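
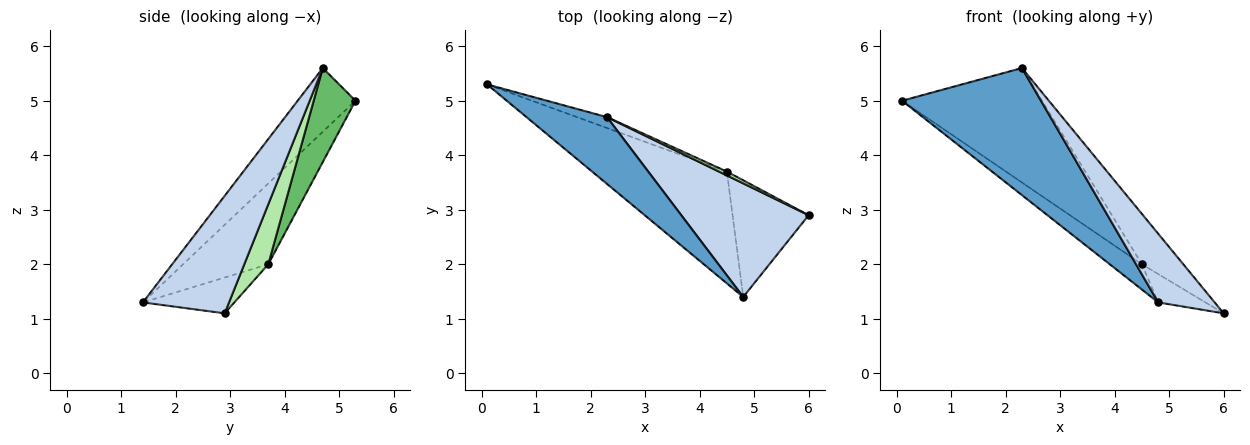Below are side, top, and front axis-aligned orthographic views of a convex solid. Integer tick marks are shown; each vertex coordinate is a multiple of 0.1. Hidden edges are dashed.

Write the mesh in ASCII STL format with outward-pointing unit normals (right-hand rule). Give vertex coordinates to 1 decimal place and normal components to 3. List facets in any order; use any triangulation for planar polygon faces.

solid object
 facet normal -0.346 -0.831 0.437
  outer loop
   vertex 2.3 4.7 5.6
   vertex 0.1 5.3 5.0
   vertex 4.8 1.4 1.3
  endloop
 endfacet
 facet normal 0.620 -0.406 0.672
  outer loop
   vertex 2.3 4.7 5.6
   vertex 4.8 1.4 1.3
   vertex 6.0 2.9 1.1
  endloop
 endfacet
 facet normal -0.505 0.190 -0.842
  outer loop
   vertex 4.5 3.7 2.0
   vertex 4.8 1.4 1.3
   vertex 0.1 5.3 5.0
  endloop
 endfacet
 facet normal -0.416 0.215 -0.884
  outer loop
   vertex 4.5 3.7 2.0
   vertex 6.0 2.9 1.1
   vertex 4.8 1.4 1.3
  endloop
 endfacet
 facet normal 0.285 0.954 -0.091
  outer loop
   vertex 4.5 3.7 2.0
   vertex 0.1 5.3 5.0
   vertex 2.3 4.7 5.6
  endloop
 endfacet
 facet normal 0.500 0.864 0.066
  outer loop
   vertex 4.5 3.7 2.0
   vertex 2.3 4.7 5.6
   vertex 6.0 2.9 1.1
  endloop
 endfacet
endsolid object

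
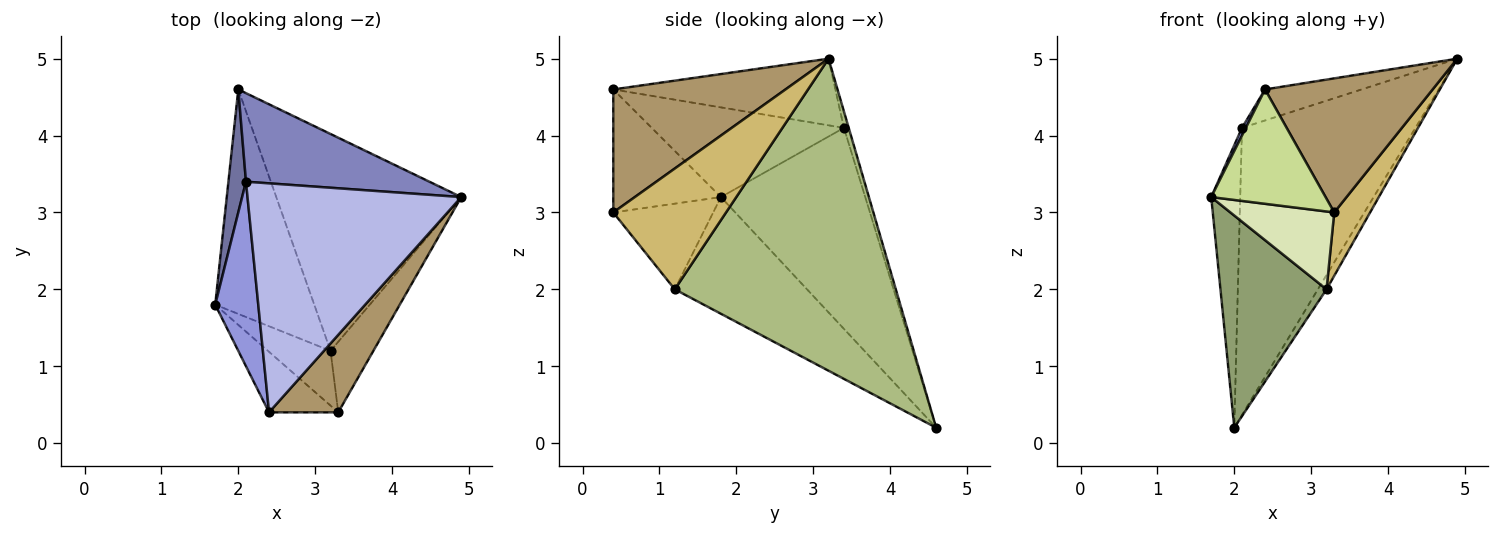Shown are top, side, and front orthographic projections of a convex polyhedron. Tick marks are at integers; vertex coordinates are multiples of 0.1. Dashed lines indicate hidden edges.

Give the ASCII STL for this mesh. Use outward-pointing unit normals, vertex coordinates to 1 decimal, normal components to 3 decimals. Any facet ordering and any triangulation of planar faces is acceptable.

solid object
 facet normal -0.977 0.196 0.085
  outer loop
   vertex 2.1 3.4 4.1
   vertex 2.0 4.6 0.2
   vertex 1.7 1.8 3.2
  endloop
 endfacet
 facet normal -0.026 0.955 0.295
  outer loop
   vertex 2.1 3.4 4.1
   vertex 4.9 3.2 5.0
   vertex 2.0 4.6 0.2
  endloop
 endfacet
 facet normal -0.901 -0.018 0.433
  outer loop
   vertex 2.1 3.4 4.1
   vertex 1.7 1.8 3.2
   vertex 2.4 0.4 4.6
  endloop
 endfacet
 facet normal -0.295 0.128 0.947
  outer loop
   vertex 2.1 3.4 4.1
   vertex 2.4 0.4 4.6
   vertex 4.9 3.2 5.0
  endloop
 endfacet
 facet normal -0.650 -0.522 -0.552
  outer loop
   vertex 3.2 1.2 2.0
   vertex 1.7 1.8 3.2
   vertex 2.0 4.6 0.2
  endloop
 endfacet
 facet normal 0.860 0.034 -0.510
  outer loop
   vertex 3.2 1.2 2.0
   vertex 2.0 4.6 0.2
   vertex 4.9 3.2 5.0
  endloop
 endfacet
 facet normal -0.639 -0.679 -0.360
  outer loop
   vertex 3.3 0.4 3.0
   vertex 2.4 0.4 4.6
   vertex 1.7 1.8 3.2
  endloop
 endfacet
 facet normal -0.619 -0.642 -0.452
  outer loop
   vertex 3.3 0.4 3.0
   vertex 1.7 1.8 3.2
   vertex 3.2 1.2 2.0
  endloop
 endfacet
 facet normal 0.665 -0.647 0.374
  outer loop
   vertex 3.3 0.4 3.0
   vertex 4.9 3.2 5.0
   vertex 2.4 0.4 4.6
  endloop
 endfacet
 facet normal 0.903 -0.287 -0.320
  outer loop
   vertex 3.3 0.4 3.0
   vertex 3.2 1.2 2.0
   vertex 4.9 3.2 5.0
  endloop
 endfacet
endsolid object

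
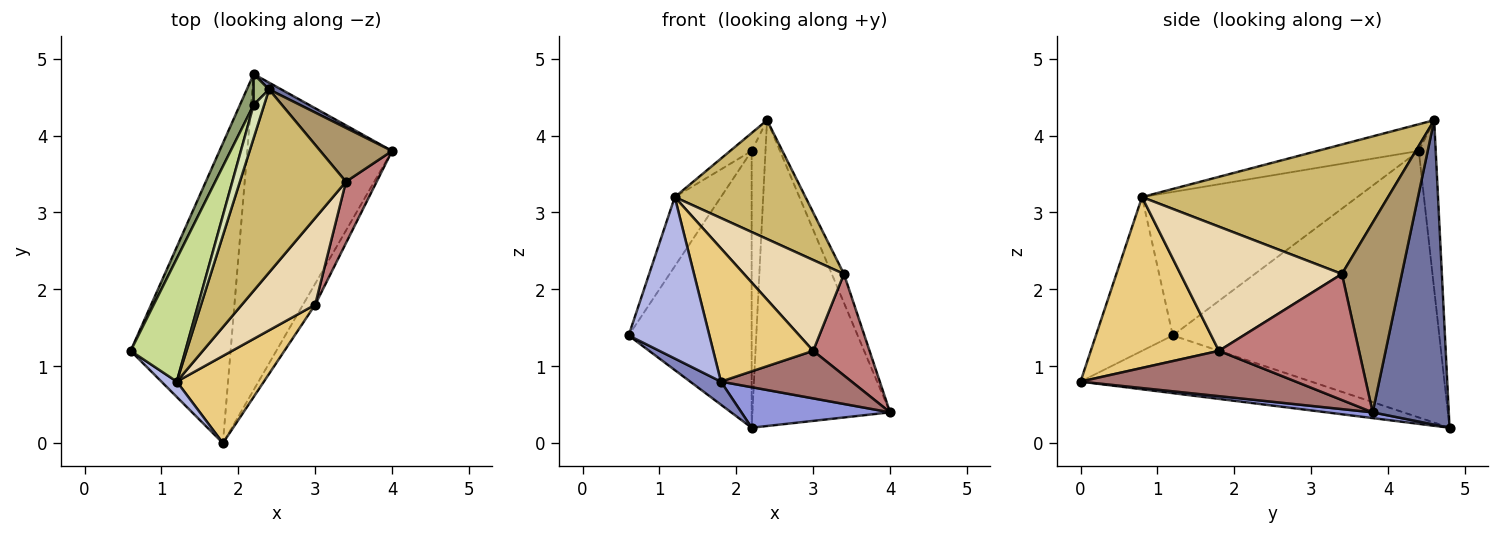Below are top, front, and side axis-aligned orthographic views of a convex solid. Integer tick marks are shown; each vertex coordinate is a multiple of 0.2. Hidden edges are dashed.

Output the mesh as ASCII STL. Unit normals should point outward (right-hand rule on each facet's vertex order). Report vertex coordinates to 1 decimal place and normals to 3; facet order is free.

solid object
 facet normal 0.484 0.875 0.020
  outer loop
   vertex 2.4 4.6 4.2
   vertex 4.0 3.8 0.4
   vertex 2.2 4.8 0.2
  endloop
 endfacet
 facet normal -0.499 -0.066 -0.864
  outer loop
   vertex 1.8 0.0 0.8
   vertex 0.6 1.2 1.4
   vertex 2.2 4.8 0.2
  endloop
 endfacet
 facet normal 0.039 -0.127 -0.991
  outer loop
   vertex 1.8 0.0 0.8
   vertex 2.2 4.8 0.2
   vertex 4.0 3.8 0.4
  endloop
 endfacet
 facet normal -0.688 -0.722 0.069
  outer loop
   vertex 1.8 0.0 0.8
   vertex 1.2 0.8 3.2
   vertex 0.6 1.2 1.4
  endloop
 endfacet
 facet normal -0.907 0.419 0.047
  outer loop
   vertex 2.2 4.4 3.8
   vertex 2.2 4.8 0.2
   vertex 0.6 1.2 1.4
  endloop
 endfacet
 facet normal -0.772 0.632 0.070
  outer loop
   vertex 2.2 4.4 3.8
   vertex 2.4 4.6 4.2
   vertex 2.2 4.8 0.2
  endloop
 endfacet
 facet normal -0.916 0.196 0.349
  outer loop
   vertex 2.2 4.4 3.8
   vertex 0.6 1.2 1.4
   vertex 1.2 0.8 3.2
  endloop
 endfacet
 facet normal -0.913 0.194 0.360
  outer loop
   vertex 2.2 4.4 3.8
   vertex 1.2 0.8 3.2
   vertex 2.4 4.6 4.2
  endloop
 endfacet
 facet normal 0.919 0.186 0.348
  outer loop
   vertex 3.4 3.4 2.2
   vertex 4.0 3.8 0.4
   vertex 2.4 4.6 4.2
  endloop
 endfacet
 facet normal 0.716 -0.380 0.586
  outer loop
   vertex 3.4 3.4 2.2
   vertex 2.4 4.6 4.2
   vertex 1.2 0.8 3.2
  endloop
 endfacet
 facet normal 0.732 -0.571 0.373
  outer loop
   vertex 3.0 1.8 1.2
   vertex 1.2 0.8 3.2
   vertex 1.8 0.0 0.8
  endloop
 endfacet
 facet normal 0.760 -0.470 0.449
  outer loop
   vertex 3.0 1.8 1.2
   vertex 3.4 3.4 2.2
   vertex 1.2 0.8 3.2
  endloop
 endfacet
 facet normal 0.833 -0.506 -0.223
  outer loop
   vertex 3.0 1.8 1.2
   vertex 1.8 0.0 0.8
   vertex 4.0 3.8 0.4
  endloop
 endfacet
 facet normal 0.905 -0.364 0.221
  outer loop
   vertex 3.0 1.8 1.2
   vertex 4.0 3.8 0.4
   vertex 3.4 3.4 2.2
  endloop
 endfacet
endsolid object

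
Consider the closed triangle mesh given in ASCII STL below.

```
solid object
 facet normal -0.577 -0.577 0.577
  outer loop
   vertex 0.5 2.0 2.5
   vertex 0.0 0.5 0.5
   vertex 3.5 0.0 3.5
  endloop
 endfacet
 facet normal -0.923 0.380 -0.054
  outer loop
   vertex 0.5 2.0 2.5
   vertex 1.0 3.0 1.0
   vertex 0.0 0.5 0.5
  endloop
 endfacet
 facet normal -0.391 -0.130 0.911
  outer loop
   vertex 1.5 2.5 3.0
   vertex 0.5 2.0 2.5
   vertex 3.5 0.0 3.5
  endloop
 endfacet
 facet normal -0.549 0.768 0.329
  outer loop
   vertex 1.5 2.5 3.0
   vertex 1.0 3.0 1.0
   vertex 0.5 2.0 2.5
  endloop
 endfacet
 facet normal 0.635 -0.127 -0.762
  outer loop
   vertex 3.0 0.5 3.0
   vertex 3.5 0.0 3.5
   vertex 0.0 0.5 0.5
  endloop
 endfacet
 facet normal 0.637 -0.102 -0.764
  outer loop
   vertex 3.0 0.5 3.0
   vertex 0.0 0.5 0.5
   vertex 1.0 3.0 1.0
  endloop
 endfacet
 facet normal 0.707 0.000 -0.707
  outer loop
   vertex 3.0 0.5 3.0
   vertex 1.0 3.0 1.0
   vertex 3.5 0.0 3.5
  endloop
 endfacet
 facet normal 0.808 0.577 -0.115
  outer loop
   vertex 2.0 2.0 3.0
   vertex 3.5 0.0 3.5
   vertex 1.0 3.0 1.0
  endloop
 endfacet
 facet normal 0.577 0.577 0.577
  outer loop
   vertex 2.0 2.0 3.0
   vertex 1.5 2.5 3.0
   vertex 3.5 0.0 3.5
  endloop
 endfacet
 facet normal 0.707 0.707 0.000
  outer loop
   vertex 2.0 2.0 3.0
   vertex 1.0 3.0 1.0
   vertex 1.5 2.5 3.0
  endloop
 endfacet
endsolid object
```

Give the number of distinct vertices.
7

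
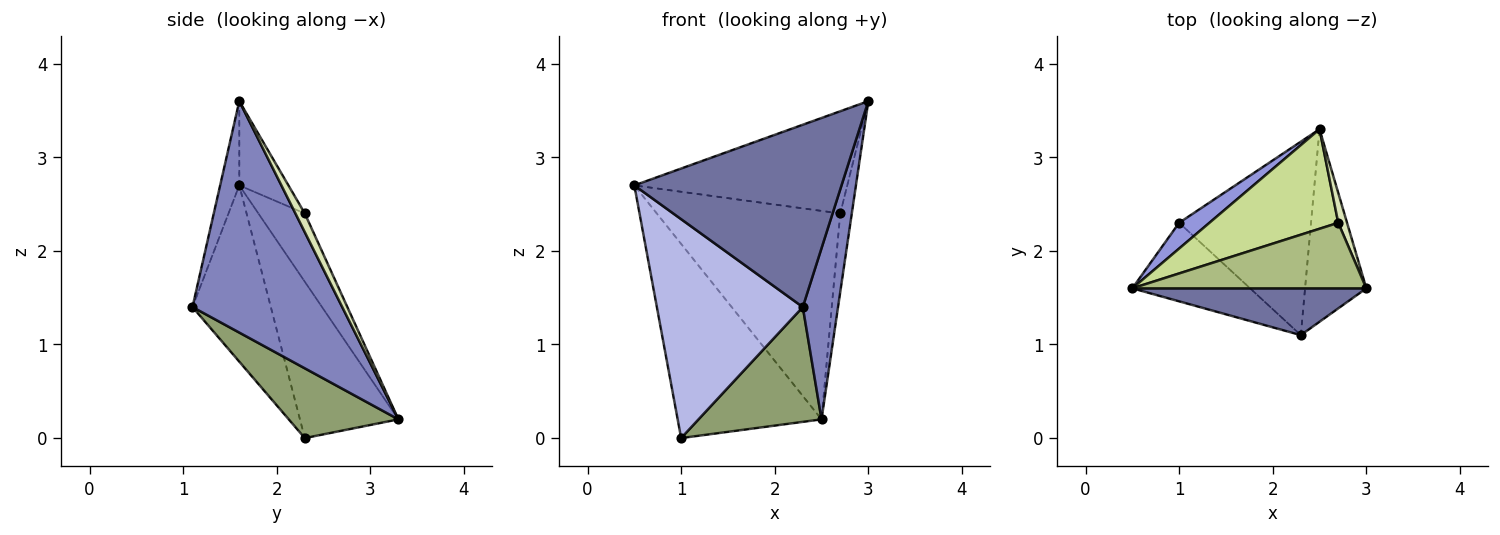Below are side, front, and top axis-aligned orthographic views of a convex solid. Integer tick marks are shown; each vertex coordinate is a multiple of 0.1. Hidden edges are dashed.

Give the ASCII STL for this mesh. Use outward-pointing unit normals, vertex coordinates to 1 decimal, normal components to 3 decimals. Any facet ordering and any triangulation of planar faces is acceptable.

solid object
 facet normal -0.089 -0.965 0.248
  outer loop
   vertex 2.3 1.1 1.4
   vertex 3.0 1.6 3.6
   vertex 0.5 1.6 2.7
  endloop
 endfacet
 facet normal 0.943 -0.222 -0.250
  outer loop
   vertex 2.3 1.1 1.4
   vertex 2.5 3.3 0.2
   vertex 3.0 1.6 3.6
  endloop
 endfacet
 facet normal -0.561 0.820 0.109
  outer loop
   vertex 1.0 2.3 0.0
   vertex 0.5 1.6 2.7
   vertex 2.5 3.3 0.2
  endloop
 endfacet
 facet normal -0.451 -0.840 -0.301
  outer loop
   vertex 1.0 2.3 0.0
   vertex 2.3 1.1 1.4
   vertex 0.5 1.6 2.7
  endloop
 endfacet
 facet normal 0.414 -0.465 -0.783
  outer loop
   vertex 1.0 2.3 0.0
   vertex 2.5 3.3 0.2
   vertex 2.3 1.1 1.4
  endloop
 endfacet
 facet normal -0.191 0.826 0.530
  outer loop
   vertex 2.7 2.3 2.4
   vertex 0.5 1.6 2.7
   vertex 3.0 1.6 3.6
  endloop
 endfacet
 facet normal -0.223 0.880 0.420
  outer loop
   vertex 2.7 2.3 2.4
   vertex 2.5 3.3 0.2
   vertex 0.5 1.6 2.7
  endloop
 endfacet
 facet normal 0.603 0.745 0.284
  outer loop
   vertex 2.7 2.3 2.4
   vertex 3.0 1.6 3.6
   vertex 2.5 3.3 0.2
  endloop
 endfacet
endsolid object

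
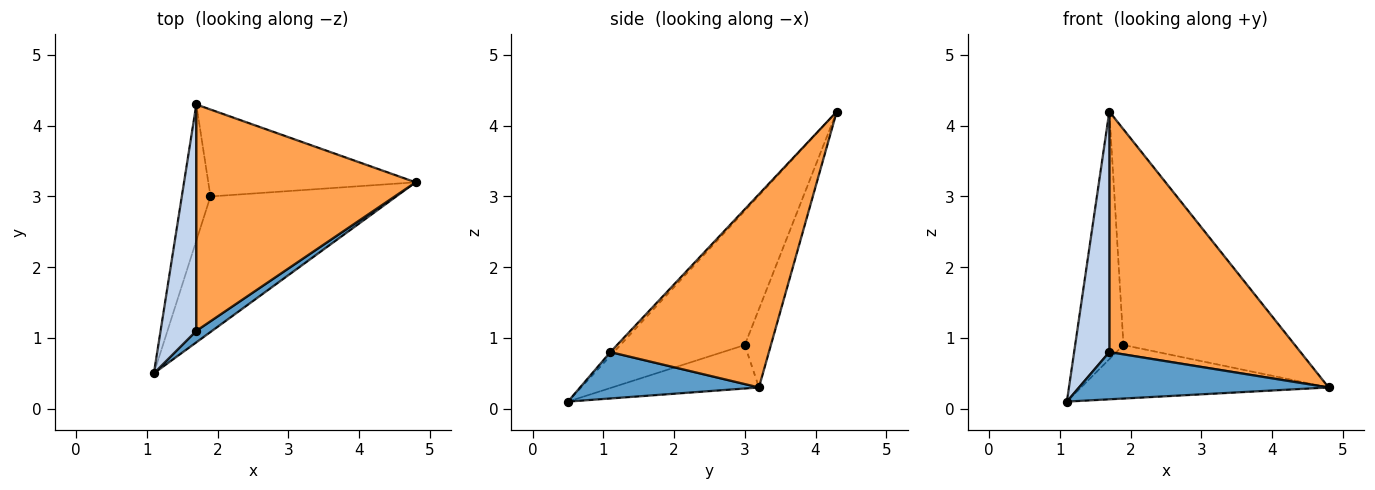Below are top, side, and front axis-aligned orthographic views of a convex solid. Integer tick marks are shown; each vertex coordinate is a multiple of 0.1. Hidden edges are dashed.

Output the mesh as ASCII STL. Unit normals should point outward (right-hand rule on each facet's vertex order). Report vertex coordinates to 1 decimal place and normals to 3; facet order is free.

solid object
 facet normal 0.571 -0.797 0.194
  outer loop
   vertex 1.7 1.1 0.8
   vertex 1.1 0.5 0.1
   vertex 4.8 3.2 0.3
  endloop
 endfacet
 facet normal -0.071 -0.726 0.684
  outer loop
   vertex 1.7 1.1 0.8
   vertex 1.7 4.3 4.2
   vertex 1.1 0.5 0.1
  endloop
 endfacet
 facet normal 0.517 -0.623 0.587
  outer loop
   vertex 1.7 1.1 0.8
   vertex 4.8 3.2 0.3
   vertex 1.7 4.3 4.2
  endloop
 endfacet
 facet normal -0.213 0.359 -0.909
  outer loop
   vertex 1.9 3.0 0.9
   vertex 4.8 3.2 0.3
   vertex 1.1 0.5 0.1
  endloop
 endfacet
 facet normal -0.914 0.355 -0.195
  outer loop
   vertex 1.9 3.0 0.9
   vertex 1.1 0.5 0.1
   vertex 1.7 4.3 4.2
  endloop
 endfacet
 facet normal -0.140 0.918 -0.370
  outer loop
   vertex 1.9 3.0 0.9
   vertex 1.7 4.3 4.2
   vertex 4.8 3.2 0.3
  endloop
 endfacet
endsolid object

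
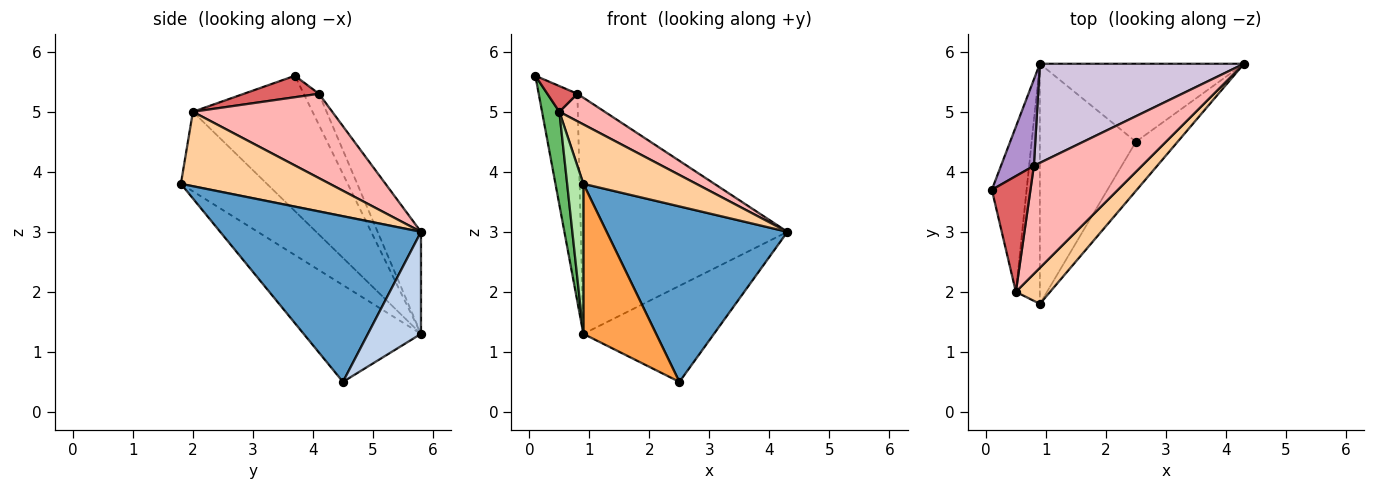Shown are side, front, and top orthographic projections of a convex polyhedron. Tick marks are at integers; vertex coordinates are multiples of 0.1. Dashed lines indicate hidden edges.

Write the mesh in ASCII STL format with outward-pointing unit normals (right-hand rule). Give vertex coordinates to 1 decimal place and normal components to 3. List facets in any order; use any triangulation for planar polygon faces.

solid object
 facet normal 0.730 -0.658 -0.184
  outer loop
   vertex 2.5 4.5 0.5
   vertex 4.3 5.8 3.0
   vertex 0.9 1.8 3.8
  endloop
 endfacet
 facet normal 0.301 0.740 -0.601
  outer loop
   vertex 0.9 5.8 1.3
   vertex 4.3 5.8 3.0
   vertex 2.5 4.5 0.5
  endloop
 endfacet
 facet normal -0.650 -0.403 -0.645
  outer loop
   vertex 0.9 5.8 1.3
   vertex 2.5 4.5 0.5
   vertex 0.9 1.8 3.8
  endloop
 endfacet
 facet normal 0.748 -0.567 0.344
  outer loop
   vertex 0.5 2.0 5.0
   vertex 0.9 1.8 3.8
   vertex 4.3 5.8 3.0
  endloop
 endfacet
 facet normal -0.959 -0.139 -0.246
  outer loop
   vertex 0.5 2.0 5.0
   vertex 0.1 3.7 5.6
   vertex 0.9 5.8 1.3
  endloop
 endfacet
 facet normal -0.942 -0.178 -0.284
  outer loop
   vertex 0.5 2.0 5.0
   vertex 0.9 5.8 1.3
   vertex 0.9 1.8 3.8
  endloop
 endfacet
 facet normal 0.477 -0.191 0.858
  outer loop
   vertex 0.8 4.1 5.3
   vertex 0.1 3.7 5.6
   vertex 0.5 2.0 5.0
  endloop
 endfacet
 facet normal 0.603 -0.197 0.773
  outer loop
   vertex 0.8 4.1 5.3
   vertex 0.5 2.0 5.0
   vertex 4.3 5.8 3.0
  endloop
 endfacet
 facet normal -0.342 0.868 0.360
  outer loop
   vertex 0.8 4.1 5.3
   vertex 0.9 5.8 1.3
   vertex 0.1 3.7 5.6
  endloop
 endfacet
 facet normal -0.190 0.905 0.380
  outer loop
   vertex 0.8 4.1 5.3
   vertex 4.3 5.8 3.0
   vertex 0.9 5.8 1.3
  endloop
 endfacet
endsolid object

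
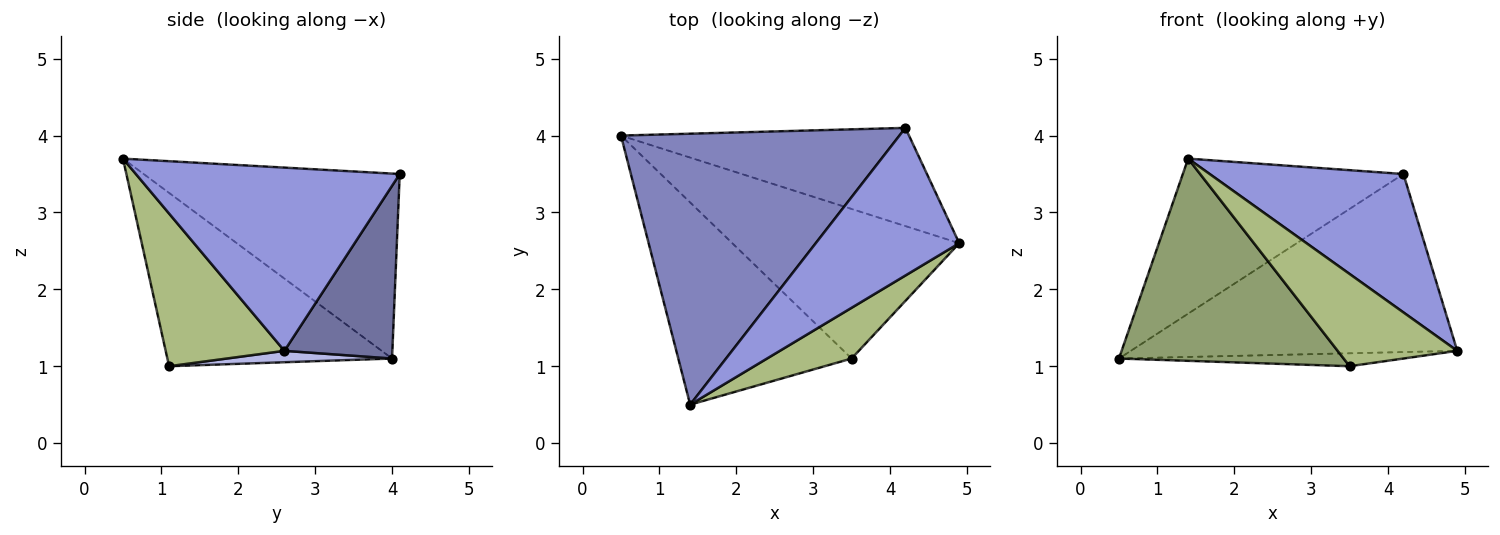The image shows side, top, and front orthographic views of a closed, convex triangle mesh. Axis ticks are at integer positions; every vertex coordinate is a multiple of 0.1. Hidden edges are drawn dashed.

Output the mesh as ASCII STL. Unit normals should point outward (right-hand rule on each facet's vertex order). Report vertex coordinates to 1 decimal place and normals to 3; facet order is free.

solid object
 facet normal 0.278 0.841 -0.464
  outer loop
   vertex 4.2 4.1 3.5
   vertex 4.9 2.6 1.2
   vertex 0.5 4.0 1.1
  endloop
 endfacet
 facet normal -0.499 0.430 0.752
  outer loop
   vertex 4.2 4.1 3.5
   vertex 0.5 4.0 1.1
   vertex 1.4 0.5 3.7
  endloop
 endfacet
 facet normal 0.682 -0.500 0.534
  outer loop
   vertex 4.2 4.1 3.5
   vertex 1.4 0.5 3.7
   vertex 4.9 2.6 1.2
  endloop
 endfacet
 facet normal 0.050 0.086 -0.995
  outer loop
   vertex 3.5 1.1 1.0
   vertex 0.5 4.0 1.1
   vertex 4.9 2.6 1.2
  endloop
 endfacet
 facet normal -0.577 -0.577 -0.577
  outer loop
   vertex 3.5 1.1 1.0
   vertex 1.4 0.5 3.7
   vertex 0.5 4.0 1.1
  endloop
 endfacet
 facet normal 0.656 -0.661 0.364
  outer loop
   vertex 3.5 1.1 1.0
   vertex 4.9 2.6 1.2
   vertex 1.4 0.5 3.7
  endloop
 endfacet
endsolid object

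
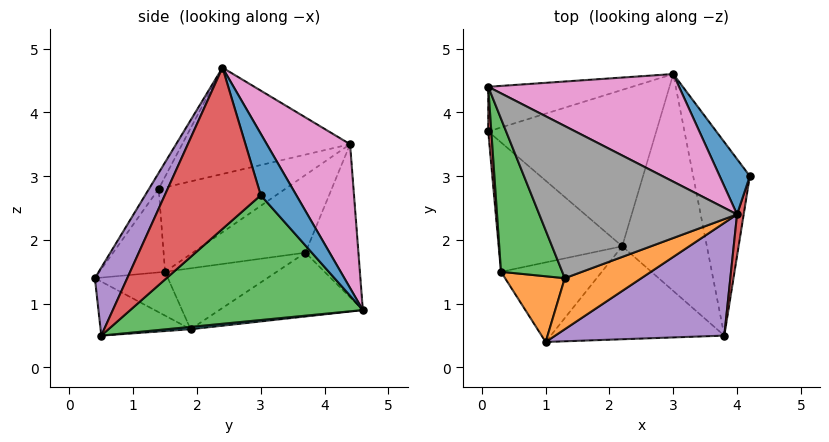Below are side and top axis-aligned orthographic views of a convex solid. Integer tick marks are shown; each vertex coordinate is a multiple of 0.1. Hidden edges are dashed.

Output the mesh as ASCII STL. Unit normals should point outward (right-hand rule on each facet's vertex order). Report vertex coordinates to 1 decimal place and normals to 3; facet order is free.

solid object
 facet normal 0.584 0.760 0.286
  outer loop
   vertex 3.0 4.6 0.9
   vertex 4.0 2.4 4.7
   vertex 4.2 3.0 2.7
  endloop
 endfacet
 facet normal -0.124 -0.795 0.594
  outer loop
   vertex 1.3 1.4 2.8
   vertex 1.0 0.4 1.4
   vertex 4.0 2.4 4.7
  endloop
 endfacet
 facet normal 0.890 0.213 -0.404
  outer loop
   vertex 3.8 0.5 0.5
   vertex 3.0 4.6 0.9
   vertex 4.2 3.0 2.7
  endloop
 endfacet
 facet normal 0.980 -0.192 0.040
  outer loop
   vertex 3.8 0.5 0.5
   vertex 4.2 3.0 2.7
   vertex 4.0 2.4 4.7
  endloop
 endfacet
 facet normal 0.161 -0.902 0.400
  outer loop
   vertex 3.8 0.5 0.5
   vertex 4.0 2.4 4.7
   vertex 1.0 0.4 1.4
  endloop
 endfacet
 facet normal -0.375 0.857 -0.353
  outer loop
   vertex 0.1 4.4 3.5
   vertex 3.0 4.6 0.9
   vertex 0.1 3.7 1.8
  endloop
 endfacet
 facet normal 0.312 0.856 0.413
  outer loop
   vertex 0.1 4.4 3.5
   vertex 4.0 2.4 4.7
   vertex 3.0 4.6 0.9
  endloop
 endfacet
 facet normal -0.440 -0.367 0.819
  outer loop
   vertex 0.1 4.4 3.5
   vertex 1.3 1.4 2.8
   vertex 4.0 2.4 4.7
  endloop
 endfacet
 facet normal -0.347 0.205 -0.915
  outer loop
   vertex 2.2 1.9 0.6
   vertex 0.1 3.7 1.8
   vertex 3.0 4.6 0.9
  endloop
 endfacet
 facet normal 0.027 0.102 -0.994
  outer loop
   vertex 2.2 1.9 0.6
   vertex 3.0 4.6 0.9
   vertex 3.8 0.5 0.5
  endloop
 endfacet
 facet normal -0.287 -0.262 -0.921
  outer loop
   vertex 2.2 1.9 0.6
   vertex 3.8 0.5 0.5
   vertex 1.0 0.4 1.4
  endloop
 endfacet
 facet normal -0.706 -0.496 0.505
  outer loop
   vertex 0.3 1.5 1.5
   vertex 1.0 0.4 1.4
   vertex 1.3 1.4 2.8
  endloop
 endfacet
 facet normal -0.735 -0.418 0.533
  outer loop
   vertex 0.3 1.5 1.5
   vertex 1.3 1.4 2.8
   vertex 0.1 4.4 3.5
  endloop
 endfacet
 facet normal -0.995 -0.096 0.039
  outer loop
   vertex 0.3 1.5 1.5
   vertex 0.1 4.4 3.5
   vertex 0.1 3.7 1.8
  endloop
 endfacet
 facet normal -0.441 0.082 -0.894
  outer loop
   vertex 0.3 1.5 1.5
   vertex 0.1 3.7 1.8
   vertex 2.2 1.9 0.6
  endloop
 endfacet
 facet normal -0.393 -0.168 -0.904
  outer loop
   vertex 0.3 1.5 1.5
   vertex 2.2 1.9 0.6
   vertex 1.0 0.4 1.4
  endloop
 endfacet
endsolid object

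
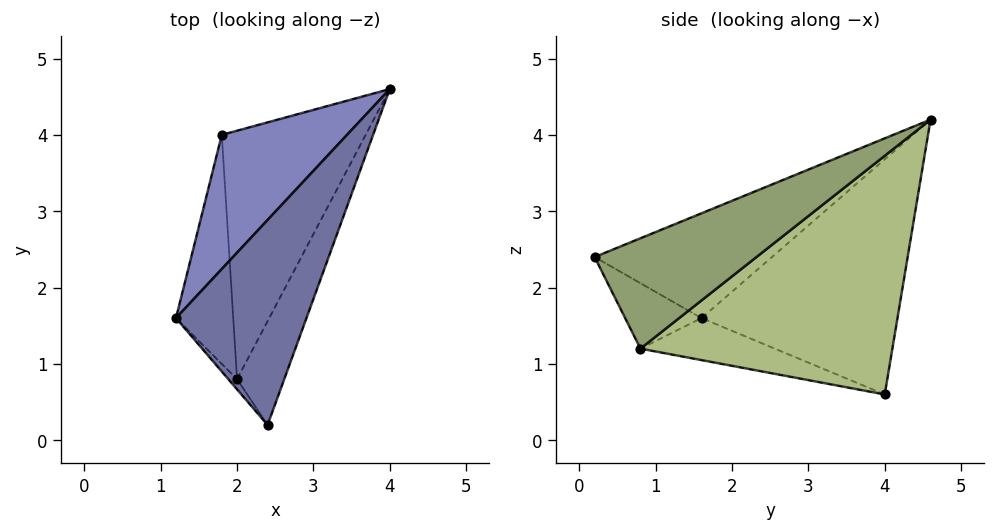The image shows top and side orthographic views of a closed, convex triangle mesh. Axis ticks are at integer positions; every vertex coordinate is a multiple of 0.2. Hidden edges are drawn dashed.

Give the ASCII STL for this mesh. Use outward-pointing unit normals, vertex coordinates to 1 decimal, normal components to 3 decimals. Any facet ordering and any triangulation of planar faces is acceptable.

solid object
 facet normal -0.624 -0.091 0.776
  outer loop
   vertex 2.4 0.2 2.4
   vertex 4.0 4.6 4.2
   vertex 1.2 1.6 1.6
  endloop
 endfacet
 facet normal -0.815 0.384 0.434
  outer loop
   vertex 1.8 4.0 0.6
   vertex 1.2 1.6 1.6
   vertex 4.0 4.6 4.2
  endloop
 endfacet
 facet normal -0.728 -0.679 -0.097
  outer loop
   vertex 2.0 0.8 1.2
   vertex 2.4 0.2 2.4
   vertex 1.2 1.6 1.6
  endloop
 endfacet
 facet normal -0.581 -0.185 -0.792
  outer loop
   vertex 2.0 0.8 1.2
   vertex 1.2 1.6 1.6
   vertex 1.8 4.0 0.6
  endloop
 endfacet
 facet normal 0.906 -0.171 -0.387
  outer loop
   vertex 2.0 0.8 1.2
   vertex 4.0 4.6 4.2
   vertex 2.4 0.2 2.4
  endloop
 endfacet
 facet normal 0.856 -0.043 -0.516
  outer loop
   vertex 2.0 0.8 1.2
   vertex 1.8 4.0 0.6
   vertex 4.0 4.6 4.2
  endloop
 endfacet
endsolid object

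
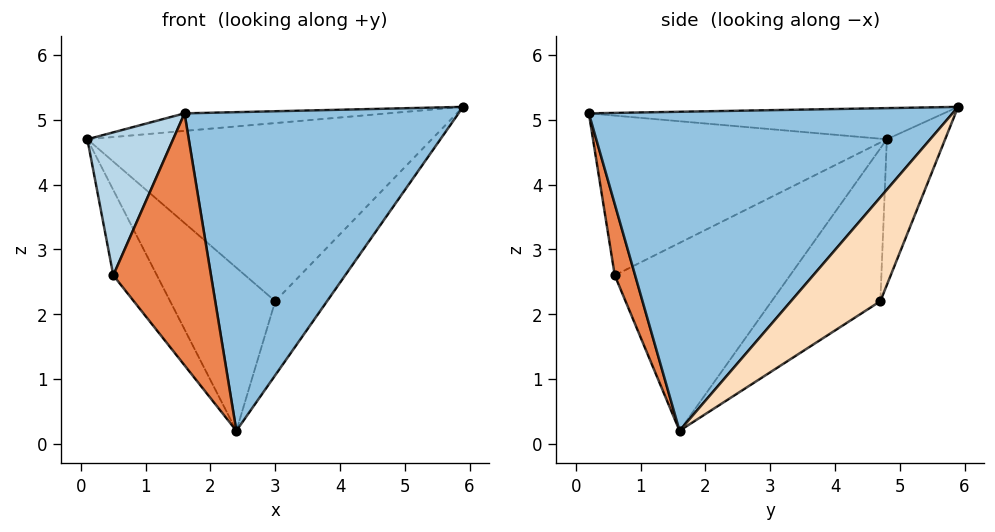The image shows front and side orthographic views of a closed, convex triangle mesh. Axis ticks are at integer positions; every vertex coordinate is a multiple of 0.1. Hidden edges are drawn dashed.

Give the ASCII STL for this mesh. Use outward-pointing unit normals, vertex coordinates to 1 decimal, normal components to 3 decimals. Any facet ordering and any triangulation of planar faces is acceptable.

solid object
 facet normal -0.096 0.055 0.994
  outer loop
   vertex 1.6 0.2 5.1
   vertex 5.9 5.9 5.2
   vertex 0.1 4.8 4.7
  endloop
 endfacet
 facet normal 0.798 -0.601 -0.042
  outer loop
   vertex 2.4 1.6 0.2
   vertex 5.9 5.9 5.2
   vertex 1.6 0.2 5.1
  endloop
 endfacet
 facet normal -0.898 -0.262 0.353
  outer loop
   vertex 0.5 0.6 2.6
   vertex 1.6 0.2 5.1
   vertex 0.1 4.8 4.7
  endloop
 endfacet
 facet normal -0.807 0.201 -0.555
  outer loop
   vertex 0.5 0.6 2.6
   vertex 0.1 4.8 4.7
   vertex 2.4 1.6 0.2
  endloop
 endfacet
 facet normal 0.198 -0.951 -0.239
  outer loop
   vertex 0.5 0.6 2.6
   vertex 2.4 1.6 0.2
   vertex 1.6 0.2 5.1
  endloop
 endfacet
 facet normal -0.163 0.960 -0.227
  outer loop
   vertex 3.0 4.7 2.2
   vertex 0.1 4.8 4.7
   vertex 5.9 5.9 5.2
  endloop
 endfacet
 facet normal -0.545 0.527 -0.653
  outer loop
   vertex 3.0 4.7 2.2
   vertex 2.4 1.6 0.2
   vertex 0.1 4.8 4.7
  endloop
 endfacet
 facet normal 0.601 0.348 -0.720
  outer loop
   vertex 3.0 4.7 2.2
   vertex 5.9 5.9 5.2
   vertex 2.4 1.6 0.2
  endloop
 endfacet
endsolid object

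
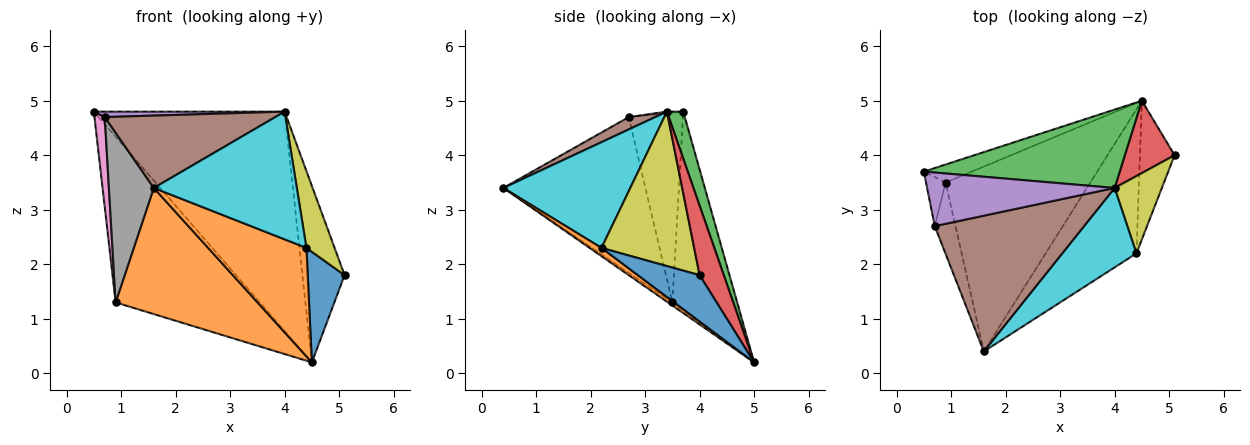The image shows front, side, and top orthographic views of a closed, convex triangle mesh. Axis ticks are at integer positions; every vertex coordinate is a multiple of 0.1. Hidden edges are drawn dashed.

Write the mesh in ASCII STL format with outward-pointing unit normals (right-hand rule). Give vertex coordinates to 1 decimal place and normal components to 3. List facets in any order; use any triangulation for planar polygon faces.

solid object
 facet normal -0.408 0.908 -0.099
  outer loop
   vertex 0.9 3.5 1.3
   vertex 0.5 3.7 4.8
   vertex 4.5 5.0 0.2
  endloop
 endfacet
 facet normal -0.018 -0.563 -0.826
  outer loop
   vertex 0.9 3.5 1.3
   vertex 4.5 5.0 0.2
   vertex 1.6 0.4 3.4
  endloop
 endfacet
 facet normal 0.080 0.939 0.335
  outer loop
   vertex 4.0 3.4 4.8
   vertex 4.5 5.0 0.2
   vertex 0.5 3.7 4.8
  endloop
 endfacet
 facet normal 0.468 0.817 0.335
  outer loop
   vertex 4.0 3.4 4.8
   vertex 5.1 4.0 1.8
   vertex 4.5 5.0 0.2
  endloop
 endfacet
 facet normal -0.009 -0.101 0.995
  outer loop
   vertex 0.7 2.7 4.7
   vertex 4.0 3.4 4.8
   vertex 0.5 3.7 4.8
  endloop
 endfacet
 facet normal 0.073 -0.469 0.880
  outer loop
   vertex 0.7 2.7 4.7
   vertex 1.6 0.4 3.4
   vertex 4.0 3.4 4.8
  endloop
 endfacet
 facet normal -0.977 -0.185 -0.101
  outer loop
   vertex 0.7 2.7 4.7
   vertex 0.5 3.7 4.8
   vertex 0.9 3.5 1.3
  endloop
 endfacet
 facet normal -0.946 -0.299 -0.126
  outer loop
   vertex 0.7 2.7 4.7
   vertex 0.9 3.5 1.3
   vertex 1.6 0.4 3.4
  endloop
 endfacet
 facet normal 0.918 -0.279 0.281
  outer loop
   vertex 4.4 2.2 2.3
   vertex 5.1 4.0 1.8
   vertex 4.0 3.4 4.8
  endloop
 endfacet
 facet normal 0.602 -0.678 0.422
  outer loop
   vertex 4.4 2.2 2.3
   vertex 4.0 3.4 4.8
   vertex 1.6 0.4 3.4
  endloop
 endfacet
 facet normal 0.723 -0.431 -0.540
  outer loop
   vertex 4.4 2.2 2.3
   vertex 4.5 5.0 0.2
   vertex 5.1 4.0 1.8
  endloop
 endfacet
 facet normal 0.073 -0.600 -0.797
  outer loop
   vertex 4.4 2.2 2.3
   vertex 1.6 0.4 3.4
   vertex 4.5 5.0 0.2
  endloop
 endfacet
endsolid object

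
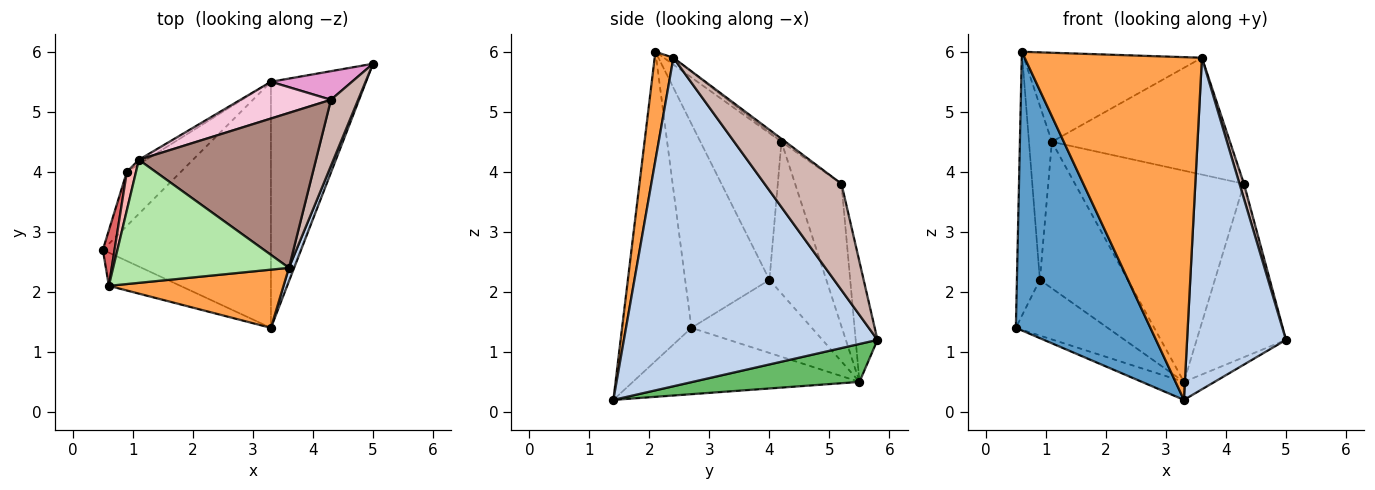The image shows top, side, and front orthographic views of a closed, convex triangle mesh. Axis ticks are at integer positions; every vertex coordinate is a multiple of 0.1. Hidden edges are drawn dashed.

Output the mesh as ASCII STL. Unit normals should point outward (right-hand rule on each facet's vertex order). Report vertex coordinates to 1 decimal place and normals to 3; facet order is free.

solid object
 facet normal -0.456 -0.884 -0.105
  outer loop
   vertex 0.6 2.1 6.0
   vertex 0.5 2.7 1.4
   vertex 3.3 1.4 0.2
  endloop
 endfacet
 facet normal 0.932 -0.363 0.015
  outer loop
   vertex 3.6 2.4 5.9
   vertex 3.3 1.4 0.2
   vertex 5.0 5.8 1.2
  endloop
 endfacet
 facet normal 0.104 -0.981 0.167
  outer loop
   vertex 3.6 2.4 5.9
   vertex 0.6 2.1 6.0
   vertex 3.3 1.4 0.2
  endloop
 endfacet
 facet normal -0.366 0.068 -0.928
  outer loop
   vertex 3.3 5.5 0.5
   vertex 3.3 1.4 0.2
   vertex 0.5 2.7 1.4
  endloop
 endfacet
 facet normal 0.370 0.068 -0.927
  outer loop
   vertex 3.3 5.5 0.5
   vertex 5.0 5.8 1.2
   vertex 3.3 1.4 0.2
  endloop
 endfacet
 facet normal -0.032 0.586 0.810
  outer loop
   vertex 1.1 4.2 4.5
   vertex 0.6 2.1 6.0
   vertex 3.6 2.4 5.9
  endloop
 endfacet
 facet normal -0.963 0.262 0.055
  outer loop
   vertex 0.9 4.0 2.2
   vertex 0.5 2.7 1.4
   vertex 0.6 2.1 6.0
  endloop
 endfacet
 facet normal -0.961 0.272 0.060
  outer loop
   vertex 0.9 4.0 2.2
   vertex 0.6 2.1 6.0
   vertex 1.1 4.2 4.5
  endloop
 endfacet
 facet normal -0.686 0.523 -0.507
  outer loop
   vertex 0.9 4.0 2.2
   vertex 3.3 5.5 0.5
   vertex 0.5 2.7 1.4
  endloop
 endfacet
 facet normal -0.543 0.839 -0.026
  outer loop
   vertex 0.9 4.0 2.2
   vertex 1.1 4.2 4.5
   vertex 3.3 5.5 0.5
  endloop
 endfacet
 facet normal -0.014 0.602 0.798
  outer loop
   vertex 4.3 5.2 3.8
   vertex 1.1 4.2 4.5
   vertex 3.6 2.4 5.9
  endloop
 endfacet
 facet normal 0.967 -0.056 0.247
  outer loop
   vertex 4.3 5.2 3.8
   vertex 3.6 2.4 5.9
   vertex 5.0 5.8 1.2
  endloop
 endfacet
 facet normal -0.234 0.959 0.158
  outer loop
   vertex 4.3 5.2 3.8
   vertex 5.0 5.8 1.2
   vertex 3.3 5.5 0.5
  endloop
 endfacet
 facet normal -0.261 0.951 0.166
  outer loop
   vertex 4.3 5.2 3.8
   vertex 3.3 5.5 0.5
   vertex 1.1 4.2 4.5
  endloop
 endfacet
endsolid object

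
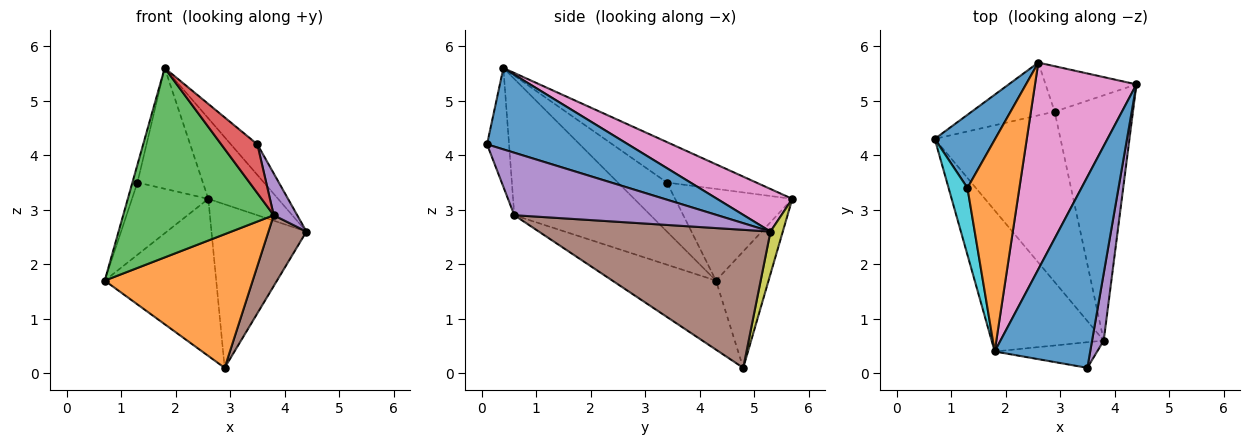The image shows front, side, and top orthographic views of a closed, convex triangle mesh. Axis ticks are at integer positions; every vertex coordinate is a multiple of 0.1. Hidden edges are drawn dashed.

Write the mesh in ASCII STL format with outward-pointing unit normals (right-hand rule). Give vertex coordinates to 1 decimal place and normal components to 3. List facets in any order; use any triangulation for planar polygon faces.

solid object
 facet normal 0.644 0.121 0.756
  outer loop
   vertex 1.8 0.4 5.6
   vertex 3.5 0.1 4.2
   vertex 4.4 5.3 2.6
  endloop
 endfacet
 facet normal -0.397 -0.567 -0.722
  outer loop
   vertex 3.8 0.6 2.9
   vertex 0.7 4.3 1.7
   vertex 2.9 4.8 0.1
  endloop
 endfacet
 facet normal -0.588 -0.649 -0.483
  outer loop
   vertex 3.8 0.6 2.9
   vertex 1.8 0.4 5.6
   vertex 0.7 4.3 1.7
  endloop
 endfacet
 facet normal -0.475 -0.779 -0.409
  outer loop
   vertex 3.8 0.6 2.9
   vertex 3.5 0.1 4.2
   vertex 1.8 0.4 5.6
  endloop
 endfacet
 facet normal 0.977 -0.113 0.182
  outer loop
   vertex 3.8 0.6 2.9
   vertex 4.4 5.3 2.6
   vertex 3.5 0.1 4.2
  endloop
 endfacet
 facet normal 0.861 -0.141 -0.488
  outer loop
   vertex 3.8 0.6 2.9
   vertex 2.9 4.8 0.1
   vertex 4.4 5.3 2.6
  endloop
 endfacet
 facet normal 0.364 0.338 0.868
  outer loop
   vertex 2.6 5.7 3.2
   vertex 1.8 0.4 5.6
   vertex 4.4 5.3 2.6
  endloop
 endfacet
 facet normal -0.408 0.865 -0.291
  outer loop
   vertex 2.6 5.7 3.2
   vertex 2.9 4.8 0.1
   vertex 0.7 4.3 1.7
  endloop
 endfacet
 facet normal 0.124 0.956 -0.266
  outer loop
   vertex 2.6 5.7 3.2
   vertex 4.4 5.3 2.6
   vertex 2.9 4.8 0.1
  endloop
 endfacet
 facet normal -0.929 0.095 0.357
  outer loop
   vertex 1.3 3.4 3.5
   vertex 0.7 4.3 1.7
   vertex 1.8 0.4 5.6
  endloop
 endfacet
 facet normal -0.734 0.478 0.483
  outer loop
   vertex 1.3 3.4 3.5
   vertex 2.6 5.7 3.2
   vertex 0.7 4.3 1.7
  endloop
 endfacet
 facet normal -0.560 0.410 0.720
  outer loop
   vertex 1.3 3.4 3.5
   vertex 1.8 0.4 5.6
   vertex 2.6 5.7 3.2
  endloop
 endfacet
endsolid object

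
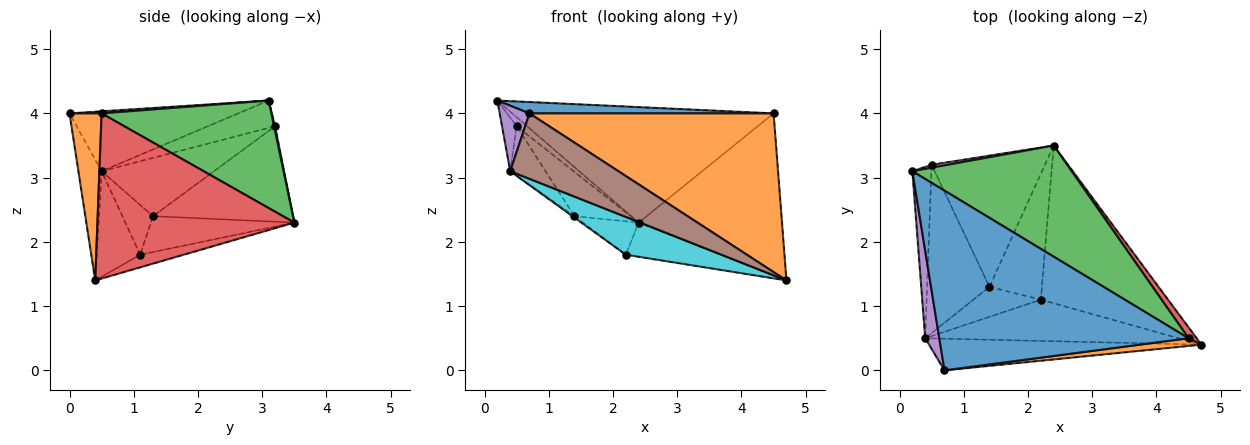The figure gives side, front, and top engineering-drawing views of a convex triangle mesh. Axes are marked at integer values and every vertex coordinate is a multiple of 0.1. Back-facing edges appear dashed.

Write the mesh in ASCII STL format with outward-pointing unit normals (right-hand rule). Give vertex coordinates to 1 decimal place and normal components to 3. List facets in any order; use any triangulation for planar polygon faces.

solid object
 facet normal 0.008 -0.063 0.998
  outer loop
   vertex 4.5 0.5 4.0
   vertex 0.2 3.1 4.2
   vertex 0.7 0.0 4.0
  endloop
 endfacet
 facet normal 0.130 -0.990 0.048
  outer loop
   vertex 4.5 0.5 4.0
   vertex 0.7 0.0 4.0
   vertex 4.7 0.4 1.4
  endloop
 endfacet
 facet normal 0.424 0.653 0.628
  outer loop
   vertex 4.5 0.5 4.0
   vertex 2.4 3.5 2.3
   vertex 0.2 3.1 4.2
  endloop
 endfacet
 facet normal 0.808 0.588 0.040
  outer loop
   vertex 4.5 0.5 4.0
   vertex 4.7 0.4 1.4
   vertex 2.4 3.5 2.3
  endloop
 endfacet
 facet normal -0.959 -0.169 0.226
  outer loop
   vertex 0.4 0.5 3.1
   vertex 0.7 0.0 4.0
   vertex 0.2 3.1 4.2
  endloop
 endfacet
 facet normal -0.190 -0.884 -0.428
  outer loop
   vertex 0.4 0.5 3.1
   vertex 4.7 0.4 1.4
   vertex 0.7 0.0 4.0
  endloop
 endfacet
 facet normal 0.092 0.948 0.306
  outer loop
   vertex 0.5 3.2 3.8
   vertex 0.2 3.1 4.2
   vertex 2.4 3.5 2.3
  endloop
 endfacet
 facet normal -0.808 0.176 -0.562
  outer loop
   vertex 0.5 3.2 3.8
   vertex 0.4 0.5 3.1
   vertex 0.2 3.1 4.2
  endloop
 endfacet
 facet normal -0.097 0.211 -0.973
  outer loop
   vertex 2.2 1.1 1.8
   vertex 2.4 3.5 2.3
   vertex 4.7 0.4 1.4
  endloop
 endfacet
 facet normal -0.294 -0.646 -0.705
  outer loop
   vertex 2.2 1.1 1.8
   vertex 4.7 0.4 1.4
   vertex 0.4 0.5 3.1
  endloop
 endfacet
 facet normal -0.624 0.250 -0.740
  outer loop
   vertex 1.4 1.3 2.4
   vertex 0.5 3.2 3.8
   vertex 2.4 3.5 2.3
  endloop
 endfacet
 facet normal -0.668 0.210 -0.714
  outer loop
   vertex 1.4 1.3 2.4
   vertex 0.4 0.5 3.1
   vertex 0.5 3.2 3.8
  endloop
 endfacet
 facet normal -0.551 0.214 -0.806
  outer loop
   vertex 1.4 1.3 2.4
   vertex 2.4 3.5 2.3
   vertex 2.2 1.1 1.8
  endloop
 endfacet
 facet normal -0.593 0.038 -0.804
  outer loop
   vertex 1.4 1.3 2.4
   vertex 2.2 1.1 1.8
   vertex 0.4 0.5 3.1
  endloop
 endfacet
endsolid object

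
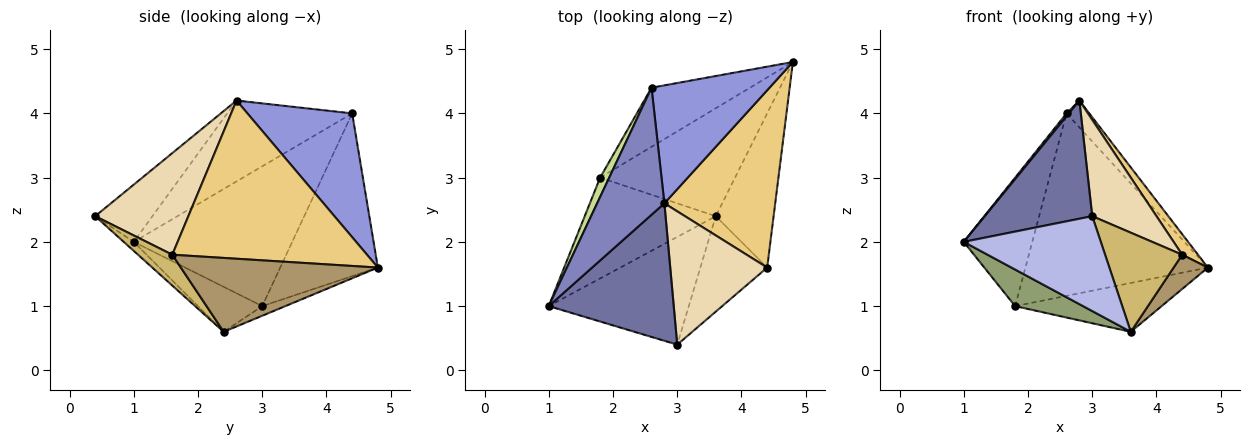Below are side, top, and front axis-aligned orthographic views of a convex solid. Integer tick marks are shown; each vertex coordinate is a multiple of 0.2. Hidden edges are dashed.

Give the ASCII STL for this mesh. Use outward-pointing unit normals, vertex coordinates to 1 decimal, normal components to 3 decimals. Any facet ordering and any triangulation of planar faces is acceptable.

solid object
 facet normal -0.328 -0.616 0.716
  outer loop
   vertex 2.8 2.6 4.2
   vertex 1.0 1.0 2.0
   vertex 3.0 0.4 2.4
  endloop
 endfacet
 facet normal -0.769 -0.014 0.639
  outer loop
   vertex 2.6 4.4 4.0
   vertex 1.0 1.0 2.0
   vertex 2.8 2.6 4.2
  endloop
 endfacet
 facet normal 0.715 0.155 0.681
  outer loop
   vertex 2.6 4.4 4.0
   vertex 2.8 2.6 4.2
   vertex 4.8 4.8 1.6
  endloop
 endfacet
 facet normal -0.048 -0.660 -0.750
  outer loop
   vertex 3.6 2.4 0.6
   vertex 3.0 0.4 2.4
   vertex 1.0 1.0 2.0
  endloop
 endfacet
 facet normal -0.307 -0.325 -0.895
  outer loop
   vertex 1.8 3.0 1.0
   vertex 3.6 2.4 0.6
   vertex 1.0 1.0 2.0
  endloop
 endfacet
 facet normal -0.065 0.411 -0.909
  outer loop
   vertex 1.8 3.0 1.0
   vertex 4.8 4.8 1.6
   vertex 3.6 2.4 0.6
  endloop
 endfacet
 facet normal -0.916 0.396 0.059
  outer loop
   vertex 1.8 3.0 1.0
   vertex 1.0 1.0 2.0
   vertex 2.6 4.4 4.0
  endloop
 endfacet
 facet normal -0.454 0.848 -0.275
  outer loop
   vertex 1.8 3.0 1.0
   vertex 2.6 4.4 4.0
   vertex 4.8 4.8 1.6
  endloop
 endfacet
 facet normal 0.780 -0.136 -0.611
  outer loop
   vertex 4.4 1.6 1.8
   vertex 3.6 2.4 0.6
   vertex 4.8 4.8 1.6
  endloop
 endfacet
 facet normal 0.305 -0.686 -0.661
  outer loop
   vertex 4.4 1.6 1.8
   vertex 3.0 0.4 2.4
   vertex 3.6 2.4 0.6
  endloop
 endfacet
 facet normal 0.817 -0.066 0.572
  outer loop
   vertex 4.4 1.6 1.8
   vertex 4.8 4.8 1.6
   vertex 2.8 2.6 4.2
  endloop
 endfacet
 facet normal 0.647 -0.446 0.618
  outer loop
   vertex 4.4 1.6 1.8
   vertex 2.8 2.6 4.2
   vertex 3.0 0.4 2.4
  endloop
 endfacet
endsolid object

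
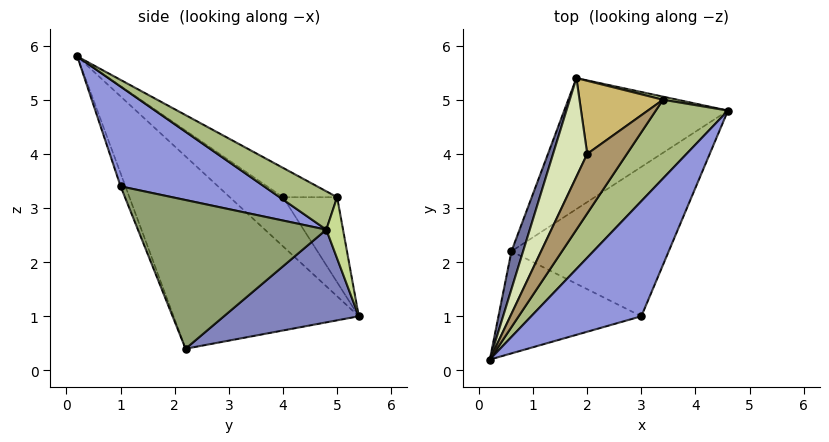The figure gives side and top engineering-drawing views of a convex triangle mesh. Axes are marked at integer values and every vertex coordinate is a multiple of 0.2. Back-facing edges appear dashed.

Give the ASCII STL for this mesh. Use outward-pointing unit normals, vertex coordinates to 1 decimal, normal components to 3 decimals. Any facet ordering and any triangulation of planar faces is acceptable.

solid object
 facet normal -0.938 0.341 0.057
  outer loop
   vertex 0.6 2.2 0.4
   vertex 0.2 0.2 5.8
   vertex 1.8 5.4 1.0
  endloop
 endfacet
 facet normal 0.493 -0.022 -0.870
  outer loop
   vertex 0.6 2.2 0.4
   vertex 1.8 5.4 1.0
   vertex 4.6 4.8 2.6
  endloop
 endfacet
 facet normal 0.666 -0.126 0.735
  outer loop
   vertex 3.0 1.0 3.4
   vertex 4.6 4.8 2.6
   vertex 0.2 0.2 5.8
  endloop
 endfacet
 facet normal -0.032 -0.937 -0.349
  outer loop
   vertex 3.0 1.0 3.4
   vertex 0.2 0.2 5.8
   vertex 0.6 2.2 0.4
  endloop
 endfacet
 facet normal 0.628 -0.404 -0.664
  outer loop
   vertex 3.0 1.0 3.4
   vertex 0.6 2.2 0.4
   vertex 4.6 4.8 2.6
  endloop
 endfacet
 facet normal 0.463 0.163 0.871
  outer loop
   vertex 3.4 5.0 3.2
   vertex 0.2 0.2 5.8
   vertex 4.6 4.8 2.6
  endloop
 endfacet
 facet normal 0.185 0.982 0.044
  outer loop
   vertex 3.4 5.0 3.2
   vertex 4.6 4.8 2.6
   vertex 1.8 5.4 1.0
  endloop
 endfacet
 facet normal -0.648 0.615 0.450
  outer loop
   vertex 2.0 4.0 3.2
   vertex 1.8 5.4 1.0
   vertex 0.2 0.2 5.8
  endloop
 endfacet
 facet normal -0.457 0.639 0.618
  outer loop
   vertex 2.0 4.0 3.2
   vertex 0.2 0.2 5.8
   vertex 3.4 5.0 3.2
  endloop
 endfacet
 facet normal -0.505 0.707 0.496
  outer loop
   vertex 2.0 4.0 3.2
   vertex 3.4 5.0 3.2
   vertex 1.8 5.4 1.0
  endloop
 endfacet
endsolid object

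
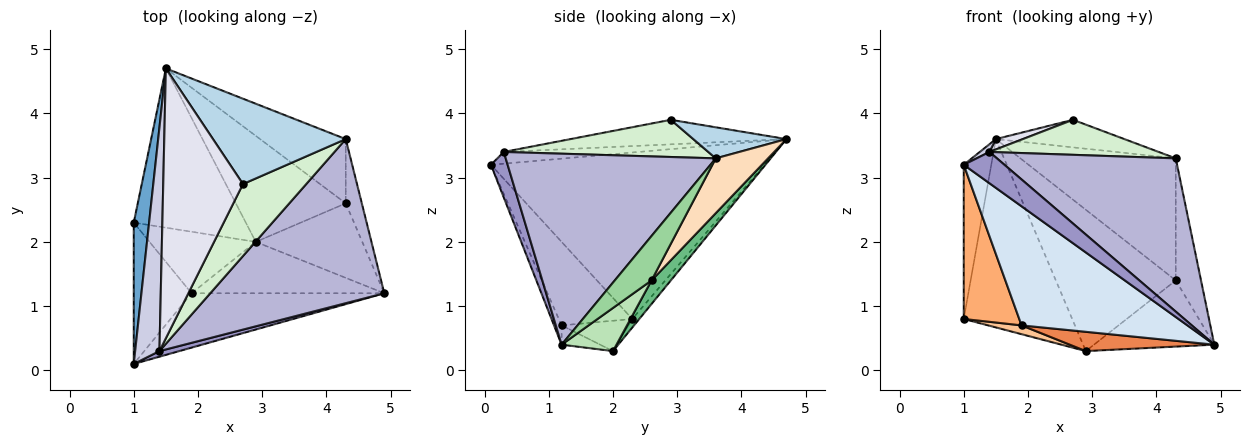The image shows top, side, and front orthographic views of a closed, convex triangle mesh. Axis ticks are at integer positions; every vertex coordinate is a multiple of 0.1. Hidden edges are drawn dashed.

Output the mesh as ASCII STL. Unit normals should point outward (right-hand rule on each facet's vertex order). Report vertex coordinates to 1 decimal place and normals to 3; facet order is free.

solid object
 facet normal -0.991 0.100 0.091
  outer loop
   vertex 1.0 0.1 3.2
   vertex 1.5 4.7 3.6
   vertex 1.0 2.3 0.8
  endloop
 endfacet
 facet normal -0.049 0.763 -0.645
  outer loop
   vertex 2.9 2.0 0.3
   vertex 1.0 2.3 0.8
   vertex 1.5 4.7 3.6
  endloop
 endfacet
 facet normal 0.217 0.300 0.929
  outer loop
   vertex 2.7 2.9 3.9
   vertex 4.3 3.6 3.3
   vertex 1.5 4.7 3.6
  endloop
 endfacet
 facet normal -0.041 -0.909 -0.415
  outer loop
   vertex 1.9 1.2 0.7
   vertex 4.9 1.2 0.4
   vertex 1.0 0.1 3.2
  endloop
 endfacet
 facet normal -0.093 -0.350 -0.932
  outer loop
   vertex 1.9 1.2 0.7
   vertex 2.9 2.0 0.3
   vertex 4.9 1.2 0.4
  endloop
 endfacet
 facet normal -0.698 -0.528 -0.484
  outer loop
   vertex 1.9 1.2 0.7
   vertex 1.0 0.1 3.2
   vertex 1.0 2.3 0.8
  endloop
 endfacet
 facet normal -0.272 -0.136 -0.953
  outer loop
   vertex 1.9 1.2 0.7
   vertex 1.0 2.3 0.8
   vertex 2.9 2.0 0.3
  endloop
 endfacet
 facet normal 0.285 0.848 -0.446
  outer loop
   vertex 4.3 2.6 1.4
   vertex 1.5 4.7 3.6
   vertex 4.3 3.6 3.3
  endloop
 endfacet
 facet normal 0.128 0.793 -0.595
  outer loop
   vertex 4.3 2.6 1.4
   vertex 2.9 2.0 0.3
   vertex 1.5 4.7 3.6
  endloop
 endfacet
 facet normal 0.790 0.543 -0.286
  outer loop
   vertex 4.3 2.6 1.4
   vertex 4.3 3.6 3.3
   vertex 4.9 1.2 0.4
  endloop
 endfacet
 facet normal 0.290 0.635 -0.716
  outer loop
   vertex 4.3 2.6 1.4
   vertex 4.9 1.2 0.4
   vertex 2.9 2.0 0.3
  endloop
 endfacet
 facet normal 0.467 -0.387 0.795
  outer loop
   vertex 1.4 0.3 3.4
   vertex 4.3 3.6 3.3
   vertex 2.7 2.9 3.9
  endloop
 endfacet
 facet normal 0.375 -0.913 0.163
  outer loop
   vertex 1.4 0.3 3.4
   vertex 1.0 0.1 3.2
   vertex 4.9 1.2 0.4
  endloop
 endfacet
 facet normal 0.626 -0.533 0.570
  outer loop
   vertex 1.4 0.3 3.4
   vertex 4.9 1.2 0.4
   vertex 4.3 3.6 3.3
  endloop
 endfacet
 facet normal -0.435 -0.031 0.900
  outer loop
   vertex 1.4 0.3 3.4
   vertex 1.5 4.7 3.6
   vertex 1.0 0.1 3.2
  endloop
 endfacet
 facet normal -0.294 -0.037 0.955
  outer loop
   vertex 1.4 0.3 3.4
   vertex 2.7 2.9 3.9
   vertex 1.5 4.7 3.6
  endloop
 endfacet
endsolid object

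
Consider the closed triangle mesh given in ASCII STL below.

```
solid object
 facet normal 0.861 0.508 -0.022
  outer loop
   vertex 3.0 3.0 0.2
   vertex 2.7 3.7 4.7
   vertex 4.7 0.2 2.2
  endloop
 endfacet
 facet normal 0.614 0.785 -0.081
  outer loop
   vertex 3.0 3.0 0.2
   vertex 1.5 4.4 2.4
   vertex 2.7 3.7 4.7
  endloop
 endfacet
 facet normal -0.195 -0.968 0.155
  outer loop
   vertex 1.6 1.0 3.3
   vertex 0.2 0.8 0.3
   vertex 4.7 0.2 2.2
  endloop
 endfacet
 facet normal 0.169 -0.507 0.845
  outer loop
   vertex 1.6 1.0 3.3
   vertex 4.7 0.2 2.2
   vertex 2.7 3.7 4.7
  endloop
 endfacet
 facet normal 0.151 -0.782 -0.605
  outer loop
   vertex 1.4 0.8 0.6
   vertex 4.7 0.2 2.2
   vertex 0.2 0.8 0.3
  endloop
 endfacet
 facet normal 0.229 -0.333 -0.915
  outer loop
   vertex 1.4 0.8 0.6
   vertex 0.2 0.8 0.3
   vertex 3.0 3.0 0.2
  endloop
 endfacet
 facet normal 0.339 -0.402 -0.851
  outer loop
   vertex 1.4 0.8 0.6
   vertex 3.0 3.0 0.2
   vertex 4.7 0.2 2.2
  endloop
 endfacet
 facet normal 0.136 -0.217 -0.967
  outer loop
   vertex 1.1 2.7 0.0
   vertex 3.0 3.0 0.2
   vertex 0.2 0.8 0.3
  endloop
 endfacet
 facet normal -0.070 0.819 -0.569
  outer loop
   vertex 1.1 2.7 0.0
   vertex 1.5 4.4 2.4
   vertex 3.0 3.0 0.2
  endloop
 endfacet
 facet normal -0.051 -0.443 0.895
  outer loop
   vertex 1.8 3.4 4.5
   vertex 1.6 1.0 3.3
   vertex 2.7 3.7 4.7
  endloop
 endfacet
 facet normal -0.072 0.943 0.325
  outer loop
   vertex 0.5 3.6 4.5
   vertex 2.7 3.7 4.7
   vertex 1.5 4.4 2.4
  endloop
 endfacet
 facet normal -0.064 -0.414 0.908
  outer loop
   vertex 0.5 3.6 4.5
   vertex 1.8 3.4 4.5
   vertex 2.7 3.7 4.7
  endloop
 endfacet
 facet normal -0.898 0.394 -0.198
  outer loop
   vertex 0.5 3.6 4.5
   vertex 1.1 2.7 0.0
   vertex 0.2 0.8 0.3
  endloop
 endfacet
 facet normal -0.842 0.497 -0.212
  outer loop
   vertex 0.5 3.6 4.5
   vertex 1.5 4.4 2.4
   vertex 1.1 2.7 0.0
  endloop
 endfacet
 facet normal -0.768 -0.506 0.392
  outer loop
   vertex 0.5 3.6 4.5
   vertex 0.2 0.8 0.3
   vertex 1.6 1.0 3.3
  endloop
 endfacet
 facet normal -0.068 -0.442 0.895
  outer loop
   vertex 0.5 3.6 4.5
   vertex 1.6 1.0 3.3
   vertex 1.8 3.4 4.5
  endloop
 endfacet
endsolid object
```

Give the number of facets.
16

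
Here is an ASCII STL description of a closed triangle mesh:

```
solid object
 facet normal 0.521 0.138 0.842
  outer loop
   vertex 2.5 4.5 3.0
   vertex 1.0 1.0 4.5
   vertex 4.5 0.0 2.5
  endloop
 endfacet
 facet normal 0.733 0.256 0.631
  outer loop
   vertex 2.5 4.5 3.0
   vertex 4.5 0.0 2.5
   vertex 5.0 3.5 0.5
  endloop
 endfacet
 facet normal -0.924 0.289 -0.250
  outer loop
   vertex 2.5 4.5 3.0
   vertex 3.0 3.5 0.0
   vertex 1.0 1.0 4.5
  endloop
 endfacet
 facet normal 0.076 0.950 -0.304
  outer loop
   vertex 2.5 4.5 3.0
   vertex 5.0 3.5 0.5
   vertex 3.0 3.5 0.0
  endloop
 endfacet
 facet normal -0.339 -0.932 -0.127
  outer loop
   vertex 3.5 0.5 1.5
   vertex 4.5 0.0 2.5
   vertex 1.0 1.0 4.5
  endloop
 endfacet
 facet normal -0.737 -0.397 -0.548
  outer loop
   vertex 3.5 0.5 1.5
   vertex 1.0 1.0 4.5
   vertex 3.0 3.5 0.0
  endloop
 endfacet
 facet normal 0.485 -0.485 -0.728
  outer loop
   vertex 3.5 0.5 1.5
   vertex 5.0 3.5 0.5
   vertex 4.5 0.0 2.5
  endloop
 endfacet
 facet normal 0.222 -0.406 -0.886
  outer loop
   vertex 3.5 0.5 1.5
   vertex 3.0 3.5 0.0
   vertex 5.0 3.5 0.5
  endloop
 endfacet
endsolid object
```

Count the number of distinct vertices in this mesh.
6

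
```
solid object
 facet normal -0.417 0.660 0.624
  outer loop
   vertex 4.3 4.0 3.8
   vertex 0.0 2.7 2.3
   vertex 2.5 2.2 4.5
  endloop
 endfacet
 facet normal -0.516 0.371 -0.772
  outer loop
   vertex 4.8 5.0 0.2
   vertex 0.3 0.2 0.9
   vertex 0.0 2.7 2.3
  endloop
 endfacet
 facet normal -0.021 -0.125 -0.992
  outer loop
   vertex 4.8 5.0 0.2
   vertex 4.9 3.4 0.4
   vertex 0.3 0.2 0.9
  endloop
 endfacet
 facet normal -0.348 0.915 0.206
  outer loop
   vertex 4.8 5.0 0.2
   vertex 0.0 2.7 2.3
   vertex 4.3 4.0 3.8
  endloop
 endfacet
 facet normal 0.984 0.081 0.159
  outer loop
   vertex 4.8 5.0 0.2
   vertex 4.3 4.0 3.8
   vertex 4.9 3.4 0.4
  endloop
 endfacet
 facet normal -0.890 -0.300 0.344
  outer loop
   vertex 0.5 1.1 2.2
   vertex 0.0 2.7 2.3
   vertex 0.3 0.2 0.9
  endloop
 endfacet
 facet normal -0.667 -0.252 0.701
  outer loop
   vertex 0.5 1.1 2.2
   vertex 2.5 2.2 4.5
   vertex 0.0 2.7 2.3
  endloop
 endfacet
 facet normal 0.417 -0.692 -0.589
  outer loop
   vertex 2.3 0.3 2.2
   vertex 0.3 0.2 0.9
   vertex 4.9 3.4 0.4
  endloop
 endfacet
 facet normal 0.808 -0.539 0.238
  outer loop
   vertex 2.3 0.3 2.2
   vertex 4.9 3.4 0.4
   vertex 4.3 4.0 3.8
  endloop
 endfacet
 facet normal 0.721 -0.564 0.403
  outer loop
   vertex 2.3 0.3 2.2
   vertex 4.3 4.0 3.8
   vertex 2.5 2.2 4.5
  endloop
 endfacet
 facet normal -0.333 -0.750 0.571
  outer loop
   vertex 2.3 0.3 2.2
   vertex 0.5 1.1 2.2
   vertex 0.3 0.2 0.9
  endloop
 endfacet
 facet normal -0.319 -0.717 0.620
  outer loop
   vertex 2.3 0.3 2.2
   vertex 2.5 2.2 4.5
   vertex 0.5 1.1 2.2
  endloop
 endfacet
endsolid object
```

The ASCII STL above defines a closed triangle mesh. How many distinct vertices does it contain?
8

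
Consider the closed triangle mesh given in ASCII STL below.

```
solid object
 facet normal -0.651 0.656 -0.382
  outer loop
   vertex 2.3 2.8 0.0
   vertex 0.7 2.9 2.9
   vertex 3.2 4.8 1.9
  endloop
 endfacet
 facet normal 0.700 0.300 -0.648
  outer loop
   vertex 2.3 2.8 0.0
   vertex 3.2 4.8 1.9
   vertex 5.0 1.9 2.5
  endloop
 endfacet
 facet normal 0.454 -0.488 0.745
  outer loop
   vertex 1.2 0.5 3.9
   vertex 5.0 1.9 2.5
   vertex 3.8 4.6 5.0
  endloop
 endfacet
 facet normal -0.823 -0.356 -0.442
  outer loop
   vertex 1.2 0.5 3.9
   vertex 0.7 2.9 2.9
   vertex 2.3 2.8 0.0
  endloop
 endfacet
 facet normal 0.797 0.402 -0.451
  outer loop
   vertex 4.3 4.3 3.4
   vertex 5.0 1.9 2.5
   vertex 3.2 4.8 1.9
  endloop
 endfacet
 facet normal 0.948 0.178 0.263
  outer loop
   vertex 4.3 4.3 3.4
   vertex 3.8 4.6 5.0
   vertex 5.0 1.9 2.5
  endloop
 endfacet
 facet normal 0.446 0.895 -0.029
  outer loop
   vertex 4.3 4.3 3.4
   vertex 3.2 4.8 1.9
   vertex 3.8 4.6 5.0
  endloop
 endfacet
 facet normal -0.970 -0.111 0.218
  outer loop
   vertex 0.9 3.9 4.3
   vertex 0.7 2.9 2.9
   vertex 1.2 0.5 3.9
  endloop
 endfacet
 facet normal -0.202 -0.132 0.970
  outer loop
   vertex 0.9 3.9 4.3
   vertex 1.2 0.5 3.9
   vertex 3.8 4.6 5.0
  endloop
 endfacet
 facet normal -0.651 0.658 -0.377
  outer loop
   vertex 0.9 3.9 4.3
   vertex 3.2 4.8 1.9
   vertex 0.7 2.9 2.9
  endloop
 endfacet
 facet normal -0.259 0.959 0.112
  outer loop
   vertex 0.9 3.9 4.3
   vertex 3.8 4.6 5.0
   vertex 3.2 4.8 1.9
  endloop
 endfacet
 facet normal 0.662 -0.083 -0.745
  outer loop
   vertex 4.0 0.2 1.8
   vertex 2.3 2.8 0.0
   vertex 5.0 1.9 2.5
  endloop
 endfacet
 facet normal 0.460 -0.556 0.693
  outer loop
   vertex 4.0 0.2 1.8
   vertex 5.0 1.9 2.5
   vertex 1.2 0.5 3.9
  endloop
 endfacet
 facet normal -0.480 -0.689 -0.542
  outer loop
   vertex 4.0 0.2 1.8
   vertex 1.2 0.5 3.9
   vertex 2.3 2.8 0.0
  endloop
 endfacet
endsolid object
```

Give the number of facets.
14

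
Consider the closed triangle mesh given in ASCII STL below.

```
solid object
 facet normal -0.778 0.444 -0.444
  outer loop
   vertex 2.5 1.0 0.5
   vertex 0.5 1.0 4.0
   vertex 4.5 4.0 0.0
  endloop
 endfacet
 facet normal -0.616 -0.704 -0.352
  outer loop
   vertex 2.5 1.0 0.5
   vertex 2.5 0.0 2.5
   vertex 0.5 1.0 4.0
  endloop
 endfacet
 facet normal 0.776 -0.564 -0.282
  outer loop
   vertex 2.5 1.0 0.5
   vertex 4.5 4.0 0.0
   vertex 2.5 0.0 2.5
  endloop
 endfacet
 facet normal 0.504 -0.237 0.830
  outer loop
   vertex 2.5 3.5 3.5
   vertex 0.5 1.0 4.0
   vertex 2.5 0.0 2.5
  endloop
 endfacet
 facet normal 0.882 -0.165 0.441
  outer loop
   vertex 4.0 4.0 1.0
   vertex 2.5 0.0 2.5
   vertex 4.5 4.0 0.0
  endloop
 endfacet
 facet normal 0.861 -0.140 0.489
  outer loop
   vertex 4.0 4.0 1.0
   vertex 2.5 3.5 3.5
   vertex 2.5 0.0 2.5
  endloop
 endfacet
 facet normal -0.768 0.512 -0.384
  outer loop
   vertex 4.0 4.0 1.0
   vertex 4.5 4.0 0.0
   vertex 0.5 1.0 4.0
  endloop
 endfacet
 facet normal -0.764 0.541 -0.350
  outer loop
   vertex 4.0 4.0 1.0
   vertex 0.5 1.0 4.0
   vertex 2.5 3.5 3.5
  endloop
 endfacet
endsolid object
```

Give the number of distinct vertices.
6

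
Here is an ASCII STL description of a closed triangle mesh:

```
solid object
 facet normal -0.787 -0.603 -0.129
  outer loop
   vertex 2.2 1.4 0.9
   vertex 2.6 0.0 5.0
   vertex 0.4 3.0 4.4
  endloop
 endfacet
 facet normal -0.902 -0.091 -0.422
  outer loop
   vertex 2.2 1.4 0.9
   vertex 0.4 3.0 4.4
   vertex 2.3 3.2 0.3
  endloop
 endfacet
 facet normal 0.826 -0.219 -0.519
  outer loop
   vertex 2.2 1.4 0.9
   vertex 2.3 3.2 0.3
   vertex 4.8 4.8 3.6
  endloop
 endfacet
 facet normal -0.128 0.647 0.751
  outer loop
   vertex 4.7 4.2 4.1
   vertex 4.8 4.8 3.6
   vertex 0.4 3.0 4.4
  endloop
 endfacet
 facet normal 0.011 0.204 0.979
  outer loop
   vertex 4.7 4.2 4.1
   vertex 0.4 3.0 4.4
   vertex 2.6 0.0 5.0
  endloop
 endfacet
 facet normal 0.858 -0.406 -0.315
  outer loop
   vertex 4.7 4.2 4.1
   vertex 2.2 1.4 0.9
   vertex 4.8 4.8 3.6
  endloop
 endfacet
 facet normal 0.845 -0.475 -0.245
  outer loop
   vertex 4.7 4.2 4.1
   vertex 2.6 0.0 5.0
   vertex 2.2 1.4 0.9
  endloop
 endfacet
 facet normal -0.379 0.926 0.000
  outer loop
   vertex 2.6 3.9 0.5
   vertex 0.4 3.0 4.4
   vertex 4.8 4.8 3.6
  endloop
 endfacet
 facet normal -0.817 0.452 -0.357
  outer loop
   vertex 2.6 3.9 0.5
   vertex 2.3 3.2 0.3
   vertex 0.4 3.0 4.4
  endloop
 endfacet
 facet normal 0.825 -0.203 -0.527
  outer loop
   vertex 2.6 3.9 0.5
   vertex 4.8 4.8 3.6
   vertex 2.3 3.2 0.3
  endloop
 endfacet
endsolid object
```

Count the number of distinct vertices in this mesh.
7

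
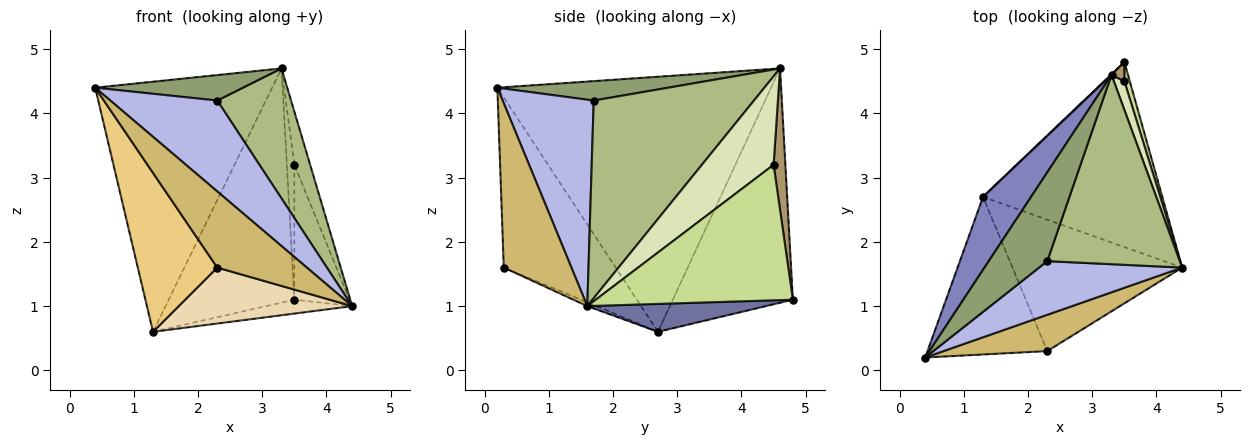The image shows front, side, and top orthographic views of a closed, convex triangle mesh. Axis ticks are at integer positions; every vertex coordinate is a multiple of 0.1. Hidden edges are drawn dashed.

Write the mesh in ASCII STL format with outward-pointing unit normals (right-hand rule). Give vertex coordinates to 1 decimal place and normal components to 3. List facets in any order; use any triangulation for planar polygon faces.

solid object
 facet normal 0.153 0.074 -0.985
  outer loop
   vertex 1.3 2.7 0.6
   vertex 3.5 4.8 1.1
   vertex 4.4 1.6 1.0
  endloop
 endfacet
 facet normal -0.830 0.536 0.156
  outer loop
   vertex 1.3 2.7 0.6
   vertex 0.4 0.2 4.4
   vertex 3.3 4.6 4.7
  endloop
 endfacet
 facet normal -0.691 0.723 0.002
  outer loop
   vertex 1.3 2.7 0.6
   vertex 3.3 4.6 4.7
   vertex 3.5 4.8 1.1
  endloop
 endfacet
 facet normal 0.591 -0.694 0.410
  outer loop
   vertex 2.3 1.7 4.2
   vertex 0.4 0.2 4.4
   vertex 4.4 1.6 1.0
  endloop
 endfacet
 facet normal 0.304 -0.263 0.916
  outer loop
   vertex 2.3 1.7 4.2
   vertex 3.3 4.6 4.7
   vertex 0.4 0.2 4.4
  endloop
 endfacet
 facet normal 0.776 -0.357 0.520
  outer loop
   vertex 2.3 1.7 4.2
   vertex 4.4 1.6 1.0
   vertex 3.3 4.6 4.7
  endloop
 endfacet
 facet normal 0.962 0.269 0.038
  outer loop
   vertex 3.5 4.5 3.2
   vertex 4.4 1.6 1.0
   vertex 3.5 4.8 1.1
  endloop
 endfacet
 facet normal 0.970 0.214 0.115
  outer loop
   vertex 3.5 4.5 3.2
   vertex 3.3 4.6 4.7
   vertex 4.4 1.6 1.0
  endloop
 endfacet
 facet normal 0.841 0.535 0.076
  outer loop
   vertex 3.5 4.5 3.2
   vertex 3.5 4.8 1.1
   vertex 3.3 4.6 4.7
  endloop
 endfacet
 facet normal 0.563 -0.746 0.356
  outer loop
   vertex 2.3 0.3 1.6
   vertex 4.4 1.6 1.0
   vertex 0.4 0.2 4.4
  endloop
 endfacet
 facet normal -0.707 -0.502 -0.498
  outer loop
   vertex 2.3 0.3 1.6
   vertex 0.4 0.2 4.4
   vertex 1.3 2.7 0.6
  endloop
 endfacet
 facet normal -0.020 -0.392 -0.920
  outer loop
   vertex 2.3 0.3 1.6
   vertex 1.3 2.7 0.6
   vertex 4.4 1.6 1.0
  endloop
 endfacet
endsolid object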